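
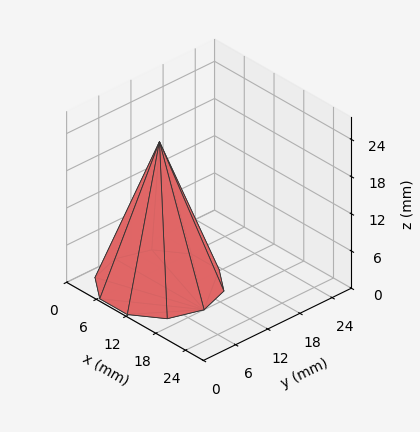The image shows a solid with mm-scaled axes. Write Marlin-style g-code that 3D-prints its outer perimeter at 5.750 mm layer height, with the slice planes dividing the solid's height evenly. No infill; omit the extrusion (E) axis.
Reading the render: the shape is a regular 10-sided pyramid, base circumscribed radius ≈ 9 mm, apex at z ≈ 23 mm (dimensions read to the nearest mm from the axis ticks). For the g-code, the solid's height is divided into equal slices at the stated Δz and each level perimeter traced with G1 moves after a G0 lift.

; perimeter-only toolpath
G21 ; units = mm
G90 ; absolute positioning
G28 ; home
; layer 1
G0 Z5.750
G0 X15.750 Y9.000
G1 X14.461 Y12.967
G1 X11.086 Y15.420
G1 X6.914 Y15.420
G1 X3.539 Y12.967
G1 X2.250 Y9.000
G1 X3.539 Y5.032
G1 X6.914 Y2.580
G1 X11.086 Y2.580
G1 X14.461 Y5.032
G1 X15.750 Y9.000
; layer 2
G0 Z11.500
G0 X13.500 Y9.000
G1 X12.640 Y11.645
G1 X10.390 Y13.280
G1 X7.610 Y13.280
G1 X5.359 Y11.645
G1 X4.500 Y9.000
G1 X5.359 Y6.355
G1 X7.610 Y4.720
G1 X10.390 Y4.720
G1 X12.640 Y6.355
G1 X13.500 Y9.000
; layer 3
G0 Z17.250
G0 X11.250 Y9.000
G1 X10.820 Y10.322
G1 X9.695 Y11.140
G1 X8.305 Y11.140
G1 X7.180 Y10.322
G1 X6.750 Y9.000
G1 X7.180 Y7.678
G1 X8.305 Y6.860
G1 X9.695 Y6.860
G1 X10.820 Y7.678
G1 X11.250 Y9.000
M2 ; end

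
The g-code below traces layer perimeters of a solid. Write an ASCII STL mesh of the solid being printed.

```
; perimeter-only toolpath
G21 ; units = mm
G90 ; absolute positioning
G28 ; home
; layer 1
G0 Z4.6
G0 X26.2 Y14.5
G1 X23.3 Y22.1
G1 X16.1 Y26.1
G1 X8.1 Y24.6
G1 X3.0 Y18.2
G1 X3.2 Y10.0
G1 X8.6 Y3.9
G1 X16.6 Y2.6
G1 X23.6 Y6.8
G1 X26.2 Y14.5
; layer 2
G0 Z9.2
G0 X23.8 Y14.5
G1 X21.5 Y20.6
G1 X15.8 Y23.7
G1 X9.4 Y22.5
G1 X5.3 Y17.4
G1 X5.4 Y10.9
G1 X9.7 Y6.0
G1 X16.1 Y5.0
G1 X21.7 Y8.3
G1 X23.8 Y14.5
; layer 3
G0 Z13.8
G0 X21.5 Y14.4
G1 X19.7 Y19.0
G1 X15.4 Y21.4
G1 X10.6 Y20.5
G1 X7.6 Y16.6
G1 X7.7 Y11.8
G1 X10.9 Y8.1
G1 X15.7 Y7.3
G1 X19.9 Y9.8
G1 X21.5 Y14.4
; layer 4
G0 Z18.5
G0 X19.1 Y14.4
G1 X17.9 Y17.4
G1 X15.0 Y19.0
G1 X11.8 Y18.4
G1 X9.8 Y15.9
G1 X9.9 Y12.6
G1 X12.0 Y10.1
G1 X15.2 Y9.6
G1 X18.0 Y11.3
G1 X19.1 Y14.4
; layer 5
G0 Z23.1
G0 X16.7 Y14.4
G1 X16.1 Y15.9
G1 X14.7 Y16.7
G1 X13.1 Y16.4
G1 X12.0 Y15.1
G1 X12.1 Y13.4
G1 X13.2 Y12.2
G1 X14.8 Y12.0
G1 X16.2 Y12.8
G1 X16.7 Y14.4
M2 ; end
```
solid part
  facet normal 0.0000 0.0000 -1.0000
    outer loop
      vertex 16.5 28.4 0.0
      vertex 25.1 23.7 0.0
      vertex 28.6 14.6 0.0
    endloop
  endfacet
  facet normal 0.0000 0.0000 -1.0000
    outer loop
      vertex 6.9 26.6 0.0
      vertex 16.5 28.4 0.0
      vertex 28.6 14.6 0.0
    endloop
  endfacet
  facet normal 0.0000 0.0000 -1.0000
    outer loop
      vertex 0.8 19.0 0.0
      vertex 6.9 26.6 0.0
      vertex 28.6 14.6 0.0
    endloop
  endfacet
  facet normal 0.0000 0.0000 -1.0000
    outer loop
      vertex 1.0 9.2 0.0
      vertex 0.8 19.0 0.0
      vertex 28.6 14.6 0.0
    endloop
  endfacet
  facet normal 0.0000 0.0000 -1.0000
    outer loop
      vertex 7.4 1.8 0.0
      vertex 1.0 9.2 0.0
      vertex 28.6 14.6 0.0
    endloop
  endfacet
  facet normal 0.0000 0.0000 -1.0000
    outer loop
      vertex 17.0 0.3 0.0
      vertex 7.4 1.8 0.0
      vertex 28.6 14.6 0.0
    endloop
  endfacet
  facet normal 0.0000 0.0000 -1.0000
    outer loop
      vertex 25.4 5.3 0.0
      vertex 17.0 0.3 0.0
      vertex 28.6 14.6 0.0
    endloop
  endfacet
  facet normal 0.8395 0.3229 0.4369
    outer loop
      vertex 28.6 14.6 0.0
      vertex 25.1 23.7 0.0
      vertex 14.3 14.3 27.7
    endloop
  endfacet
  facet normal 0.4315 0.7896 0.4362
    outer loop
      vertex 25.1 23.7 0.0
      vertex 16.5 28.4 0.0
      vertex 14.3 14.3 27.7
    endloop
  endfacet
  facet normal -0.1658 0.8841 0.4369
    outer loop
      vertex 16.5 28.4 0.0
      vertex 6.9 26.6 0.0
      vertex 14.3 14.3 27.7
    endloop
  endfacet
  facet normal -0.7013 0.5629 0.4373
    outer loop
      vertex 6.9 26.6 0.0
      vertex 0.8 19.0 0.0
      vertex 14.3 14.3 27.7
    endloop
  endfacet
  facet normal -0.9000 -0.0184 0.4355
    outer loop
      vertex 0.8 19.0 0.0
      vertex 1.0 9.2 0.0
      vertex 14.3 14.3 27.7
    endloop
  endfacet
  facet normal -0.6809 -0.5889 0.4354
    outer loop
      vertex 1.0 9.2 0.0
      vertex 7.4 1.8 0.0
      vertex 14.3 14.3 27.7
    endloop
  endfacet
  facet normal -0.1389 -0.8892 0.4359
    outer loop
      vertex 7.4 1.8 0.0
      vertex 17.0 0.3 0.0
      vertex 14.3 14.3 27.7
    endloop
  endfacet
  facet normal 0.4604 -0.7734 0.4358
    outer loop
      vertex 17.0 0.3 0.0
      vertex 25.4 5.3 0.0
      vertex 14.3 14.3 27.7
    endloop
  endfacet
  facet normal 0.8509 -0.2928 0.4361
    outer loop
      vertex 25.4 5.3 0.0
      vertex 28.6 14.6 0.0
      vertex 14.3 14.3 27.7
    endloop
  endfacet
endsolid part

The G0 Z moves step by Δz≈4.6 mm. The G1 loops shrink linearly with z, so the solid tapers from its base footprint up to z≈27.7. Closing with a flat bottom cap and the tapered top and triangulating gives 16 facets — a regular 9-sided pyramid, base circumscribed radius ≈ 14.3 mm, apex at z ≈ 27.7 mm.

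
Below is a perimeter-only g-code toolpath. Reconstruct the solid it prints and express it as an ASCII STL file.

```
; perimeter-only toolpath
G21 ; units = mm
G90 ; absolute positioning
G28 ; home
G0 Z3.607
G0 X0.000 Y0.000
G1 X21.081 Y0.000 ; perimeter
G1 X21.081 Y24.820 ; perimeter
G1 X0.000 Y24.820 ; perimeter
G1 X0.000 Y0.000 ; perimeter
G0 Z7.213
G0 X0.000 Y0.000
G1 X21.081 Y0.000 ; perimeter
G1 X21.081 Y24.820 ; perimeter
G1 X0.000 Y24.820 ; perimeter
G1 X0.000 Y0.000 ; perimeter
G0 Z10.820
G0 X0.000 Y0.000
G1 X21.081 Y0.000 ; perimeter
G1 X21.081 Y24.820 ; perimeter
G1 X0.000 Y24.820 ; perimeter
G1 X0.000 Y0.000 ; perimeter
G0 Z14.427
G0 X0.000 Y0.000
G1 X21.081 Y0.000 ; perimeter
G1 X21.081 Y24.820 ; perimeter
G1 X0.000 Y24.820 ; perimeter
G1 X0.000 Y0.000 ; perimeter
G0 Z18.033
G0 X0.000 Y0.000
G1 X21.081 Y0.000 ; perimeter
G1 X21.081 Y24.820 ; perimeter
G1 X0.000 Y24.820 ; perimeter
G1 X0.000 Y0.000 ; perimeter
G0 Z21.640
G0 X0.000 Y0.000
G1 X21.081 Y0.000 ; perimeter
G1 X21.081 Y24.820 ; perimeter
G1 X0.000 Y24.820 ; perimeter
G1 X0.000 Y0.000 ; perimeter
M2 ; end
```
solid part
  facet normal 0.0000 0.0000 -1.0000
    outer loop
      vertex 21.081 24.820 0.000
      vertex 21.081 0.000 0.000
      vertex 0.000 0.000 0.000
    endloop
  endfacet
  facet normal 0.0000 0.0000 -1.0000
    outer loop
      vertex 0.000 24.820 0.000
      vertex 21.081 24.820 0.000
      vertex 0.000 0.000 0.000
    endloop
  endfacet
  facet normal 0.0000 0.0000 1.0000
    outer loop
      vertex 0.000 0.000 21.640
      vertex 21.081 0.000 21.640
      vertex 21.081 24.820 21.640
    endloop
  endfacet
  facet normal 0.0000 0.0000 1.0000
    outer loop
      vertex 0.000 0.000 21.640
      vertex 21.081 24.820 21.640
      vertex 0.000 24.820 21.640
    endloop
  endfacet
  facet normal 0.0000 -1.0000 0.0000
    outer loop
      vertex 0.000 0.000 0.000
      vertex 21.081 0.000 0.000
      vertex 21.081 0.000 21.640
    endloop
  endfacet
  facet normal 0.0000 -1.0000 0.0000
    outer loop
      vertex 0.000 0.000 0.000
      vertex 21.081 0.000 21.640
      vertex 0.000 0.000 21.640
    endloop
  endfacet
  facet normal 0.0000 1.0000 0.0000
    outer loop
      vertex 21.081 24.820 21.640
      vertex 21.081 24.820 0.000
      vertex 0.000 24.820 0.000
    endloop
  endfacet
  facet normal 0.0000 1.0000 0.0000
    outer loop
      vertex 0.000 24.820 21.640
      vertex 21.081 24.820 21.640
      vertex 0.000 24.820 0.000
    endloop
  endfacet
  facet normal -1.0000 0.0000 0.0000
    outer loop
      vertex 0.000 24.820 21.640
      vertex 0.000 24.820 0.000
      vertex 0.000 0.000 0.000
    endloop
  endfacet
  facet normal -1.0000 0.0000 0.0000
    outer loop
      vertex 0.000 0.000 21.640
      vertex 0.000 24.820 21.640
      vertex 0.000 0.000 0.000
    endloop
  endfacet
  facet normal 1.0000 0.0000 0.0000
    outer loop
      vertex 21.081 0.000 0.000
      vertex 21.081 24.820 0.000
      vertex 21.081 24.820 21.640
    endloop
  endfacet
  facet normal 1.0000 0.0000 0.0000
    outer loop
      vertex 21.081 0.000 0.000
      vertex 21.081 24.820 21.640
      vertex 21.081 0.000 21.640
    endloop
  endfacet
endsolid part

The G0 Z moves step by Δz≈3.607 mm. Every layer's G1 loop is the same polygon, so the solid is a straight extrusion of it from z=0 to z≈21.6. Closing with flat bottom and top caps and triangulating gives 12 facets — a rectangular box, roughly 21.1 × 24.8 mm footprint and 21.6 mm tall.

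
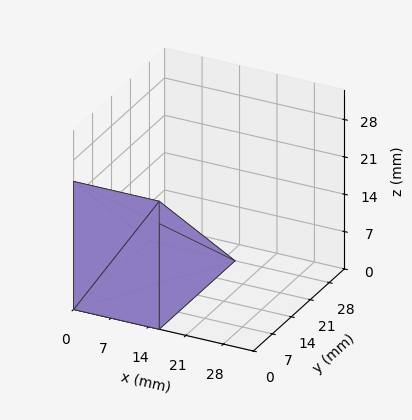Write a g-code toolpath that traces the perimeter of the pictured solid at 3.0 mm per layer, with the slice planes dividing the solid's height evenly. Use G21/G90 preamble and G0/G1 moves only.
Reading the render: the shape is a wedge (ramp): 16 × 28 mm base, rising to 24 mm along the y=0 edge and sloping linearly to z=0 at y=28 (dimensions read to the nearest mm from the axis ticks). For the g-code, the solid's height is divided into equal slices at the stated Δz and each level perimeter traced with G1 moves after a G0 lift.

; perimeter-only toolpath
G21 ; units = mm
G90 ; absolute positioning
G28 ; home
; layer 1
G0 Z3.0
G0 X0.0 Y0.0
G1 X16.0 Y0.0
G1 X16.0 Y24.5
G1 X0.0 Y24.5
G1 X0.0 Y0.0
; layer 2
G0 Z6.0
G0 X0.0 Y0.0
G1 X16.0 Y0.0
G1 X16.0 Y21.0
G1 X0.0 Y21.0
G1 X0.0 Y0.0
; layer 3
G0 Z9.0
G0 X0.0 Y0.0
G1 X16.0 Y0.0
G1 X16.0 Y17.5
G1 X0.0 Y17.5
G1 X0.0 Y0.0
; layer 4
G0 Z12.0
G0 X0.0 Y0.0
G1 X16.0 Y0.0
G1 X16.0 Y14.0
G1 X0.0 Y14.0
G1 X0.0 Y0.0
; layer 5
G0 Z15.0
G0 X0.0 Y0.0
G1 X16.0 Y0.0
G1 X16.0 Y10.5
G1 X0.0 Y10.5
G1 X0.0 Y0.0
; layer 6
G0 Z18.0
G0 X0.0 Y0.0
G1 X16.0 Y0.0
G1 X16.0 Y7.0
G1 X0.0 Y7.0
G1 X0.0 Y0.0
; layer 7
G0 Z21.0
G0 X0.0 Y0.0
G1 X16.0 Y0.0
G1 X16.0 Y3.5
G1 X0.0 Y3.5
G1 X0.0 Y0.0
M2 ; end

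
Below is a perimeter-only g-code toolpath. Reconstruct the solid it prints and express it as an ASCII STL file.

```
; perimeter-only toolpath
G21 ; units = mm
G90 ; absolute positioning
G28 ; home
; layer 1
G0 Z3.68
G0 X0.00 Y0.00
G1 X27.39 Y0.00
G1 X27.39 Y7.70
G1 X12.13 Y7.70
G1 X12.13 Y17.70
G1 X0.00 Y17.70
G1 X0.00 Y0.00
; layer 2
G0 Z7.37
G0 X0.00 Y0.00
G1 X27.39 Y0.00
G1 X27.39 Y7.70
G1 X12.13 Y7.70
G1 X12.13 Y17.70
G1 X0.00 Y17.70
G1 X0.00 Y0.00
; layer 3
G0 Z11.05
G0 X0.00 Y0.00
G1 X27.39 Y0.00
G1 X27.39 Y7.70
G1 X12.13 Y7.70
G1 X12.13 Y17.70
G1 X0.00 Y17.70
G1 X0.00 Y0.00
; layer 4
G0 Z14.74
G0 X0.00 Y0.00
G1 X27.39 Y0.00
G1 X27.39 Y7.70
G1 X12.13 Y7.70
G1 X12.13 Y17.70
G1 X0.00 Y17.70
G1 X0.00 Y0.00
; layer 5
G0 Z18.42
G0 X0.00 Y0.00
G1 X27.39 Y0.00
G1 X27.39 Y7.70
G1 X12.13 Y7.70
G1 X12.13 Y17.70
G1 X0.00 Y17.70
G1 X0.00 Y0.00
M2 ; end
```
solid part
  facet normal 0.0000 0.0000 -1.0000
    outer loop
      vertex 27.39 7.70 0.00
      vertex 27.39 0.00 0.00
      vertex 0.00 0.00 0.00
    endloop
  endfacet
  facet normal 0.0000 0.0000 -1.0000
    outer loop
      vertex 12.13 7.70 0.00
      vertex 27.39 7.70 0.00
      vertex 0.00 0.00 0.00
    endloop
  endfacet
  facet normal 0.0000 0.0000 -1.0000
    outer loop
      vertex 12.13 17.70 0.00
      vertex 12.13 7.70 0.00
      vertex 0.00 0.00 0.00
    endloop
  endfacet
  facet normal 0.0000 0.0000 -1.0000
    outer loop
      vertex 0.00 17.70 0.00
      vertex 12.13 17.70 0.00
      vertex 0.00 0.00 0.00
    endloop
  endfacet
  facet normal 0.0000 0.0000 1.0000
    outer loop
      vertex 0.00 0.00 18.42
      vertex 27.39 0.00 18.42
      vertex 27.39 7.70 18.42
    endloop
  endfacet
  facet normal 0.0000 0.0000 1.0000
    outer loop
      vertex 0.00 0.00 18.42
      vertex 27.39 7.70 18.42
      vertex 12.13 7.70 18.42
    endloop
  endfacet
  facet normal 0.0000 0.0000 1.0000
    outer loop
      vertex 0.00 0.00 18.42
      vertex 12.13 7.70 18.42
      vertex 12.13 17.70 18.42
    endloop
  endfacet
  facet normal 0.0000 0.0000 1.0000
    outer loop
      vertex 0.00 0.00 18.42
      vertex 12.13 17.70 18.42
      vertex 0.00 17.70 18.42
    endloop
  endfacet
  facet normal 0.0000 -1.0000 0.0000
    outer loop
      vertex 0.00 0.00 0.00
      vertex 27.39 0.00 0.00
      vertex 27.39 0.00 18.42
    endloop
  endfacet
  facet normal 0.0000 -1.0000 0.0000
    outer loop
      vertex 0.00 0.00 0.00
      vertex 27.39 0.00 18.42
      vertex 0.00 0.00 18.42
    endloop
  endfacet
  facet normal 1.0000 0.0000 0.0000
    outer loop
      vertex 27.39 0.00 0.00
      vertex 27.39 7.70 0.00
      vertex 27.39 7.70 18.42
    endloop
  endfacet
  facet normal 1.0000 0.0000 0.0000
    outer loop
      vertex 27.39 0.00 0.00
      vertex 27.39 7.70 18.42
      vertex 27.39 0.00 18.42
    endloop
  endfacet
  facet normal 0.0000 1.0000 0.0000
    outer loop
      vertex 27.39 7.70 0.00
      vertex 12.13 7.70 0.00
      vertex 12.13 7.70 18.42
    endloop
  endfacet
  facet normal 0.0000 1.0000 0.0000
    outer loop
      vertex 27.39 7.70 0.00
      vertex 12.13 7.70 18.42
      vertex 27.39 7.70 18.42
    endloop
  endfacet
  facet normal 1.0000 0.0000 0.0000
    outer loop
      vertex 12.13 7.70 0.00
      vertex 12.13 17.70 0.00
      vertex 12.13 17.70 18.42
    endloop
  endfacet
  facet normal 1.0000 0.0000 0.0000
    outer loop
      vertex 12.13 7.70 0.00
      vertex 12.13 17.70 18.42
      vertex 12.13 7.70 18.42
    endloop
  endfacet
  facet normal 0.0000 1.0000 0.0000
    outer loop
      vertex 12.13 17.70 0.00
      vertex 0.00 17.70 0.00
      vertex 0.00 17.70 18.42
    endloop
  endfacet
  facet normal 0.0000 1.0000 0.0000
    outer loop
      vertex 12.13 17.70 0.00
      vertex 0.00 17.70 18.42
      vertex 12.13 17.70 18.42
    endloop
  endfacet
  facet normal -1.0000 0.0000 0.0000
    outer loop
      vertex 0.00 17.70 0.00
      vertex 0.00 0.00 0.00
      vertex 0.00 0.00 18.42
    endloop
  endfacet
  facet normal -1.0000 0.0000 0.0000
    outer loop
      vertex 0.00 17.70 0.00
      vertex 0.00 0.00 18.42
      vertex 0.00 17.70 18.42
    endloop
  endfacet
endsolid part

The G0 Z moves step by Δz≈3.68 mm. Every layer's G1 loop is the same polygon, so the solid is a straight extrusion of it from z=0 to z≈18.4. Closing with flat bottom and top caps and triangulating gives 20 facets — an L-shaped prism: outer 27.4 × 17.7 mm, arm thicknesses ≈ 7.7 mm (horizontal) and 12.1 mm (vertical), extruded 18.4 mm in z.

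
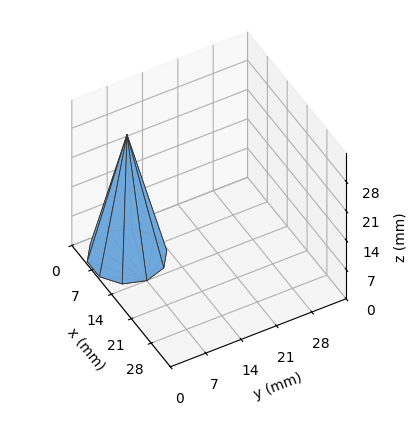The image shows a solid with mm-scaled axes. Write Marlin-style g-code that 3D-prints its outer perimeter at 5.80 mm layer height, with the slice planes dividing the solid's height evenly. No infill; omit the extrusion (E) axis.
Reading the render: the shape is a regular 10-sided pyramid, base circumscribed radius ≈ 7 mm, apex at z ≈ 29 mm (dimensions read to the nearest mm from the axis ticks). For the g-code, the solid's height is divided into equal slices at the stated Δz and each level perimeter traced with G1 moves after a G0 lift.

; perimeter-only toolpath
G21 ; units = mm
G90 ; absolute positioning
G28 ; home
; layer 1
G0 Z5.80
G0 X12.60 Y7.00
G1 X11.53 Y10.29
G1 X8.73 Y12.33
G1 X5.27 Y12.33
G1 X2.47 Y10.29
G1 X1.40 Y7.00
G1 X2.47 Y3.71
G1 X5.27 Y1.67
G1 X8.73 Y1.67
G1 X11.53 Y3.71
G1 X12.60 Y7.00
; layer 2
G0 Z11.60
G0 X11.20 Y7.00
G1 X10.40 Y9.47
G1 X8.30 Y11.00
G1 X5.70 Y11.00
G1 X3.60 Y9.47
G1 X2.80 Y7.00
G1 X3.60 Y4.53
G1 X5.70 Y3.00
G1 X8.30 Y3.00
G1 X10.40 Y4.53
G1 X11.20 Y7.00
; layer 3
G0 Z17.40
G0 X9.80 Y7.00
G1 X9.26 Y8.64
G1 X7.86 Y9.66
G1 X6.14 Y9.66
G1 X4.74 Y8.64
G1 X4.20 Y7.00
G1 X4.74 Y5.36
G1 X6.14 Y4.34
G1 X7.86 Y4.34
G1 X9.26 Y5.36
G1 X9.80 Y7.00
; layer 4
G0 Z23.20
G0 X8.40 Y7.00
G1 X8.13 Y7.82
G1 X7.43 Y8.33
G1 X6.57 Y8.33
G1 X5.87 Y7.82
G1 X5.60 Y7.00
G1 X5.87 Y6.18
G1 X6.57 Y5.67
G1 X7.43 Y5.67
G1 X8.13 Y6.18
G1 X8.40 Y7.00
M2 ; end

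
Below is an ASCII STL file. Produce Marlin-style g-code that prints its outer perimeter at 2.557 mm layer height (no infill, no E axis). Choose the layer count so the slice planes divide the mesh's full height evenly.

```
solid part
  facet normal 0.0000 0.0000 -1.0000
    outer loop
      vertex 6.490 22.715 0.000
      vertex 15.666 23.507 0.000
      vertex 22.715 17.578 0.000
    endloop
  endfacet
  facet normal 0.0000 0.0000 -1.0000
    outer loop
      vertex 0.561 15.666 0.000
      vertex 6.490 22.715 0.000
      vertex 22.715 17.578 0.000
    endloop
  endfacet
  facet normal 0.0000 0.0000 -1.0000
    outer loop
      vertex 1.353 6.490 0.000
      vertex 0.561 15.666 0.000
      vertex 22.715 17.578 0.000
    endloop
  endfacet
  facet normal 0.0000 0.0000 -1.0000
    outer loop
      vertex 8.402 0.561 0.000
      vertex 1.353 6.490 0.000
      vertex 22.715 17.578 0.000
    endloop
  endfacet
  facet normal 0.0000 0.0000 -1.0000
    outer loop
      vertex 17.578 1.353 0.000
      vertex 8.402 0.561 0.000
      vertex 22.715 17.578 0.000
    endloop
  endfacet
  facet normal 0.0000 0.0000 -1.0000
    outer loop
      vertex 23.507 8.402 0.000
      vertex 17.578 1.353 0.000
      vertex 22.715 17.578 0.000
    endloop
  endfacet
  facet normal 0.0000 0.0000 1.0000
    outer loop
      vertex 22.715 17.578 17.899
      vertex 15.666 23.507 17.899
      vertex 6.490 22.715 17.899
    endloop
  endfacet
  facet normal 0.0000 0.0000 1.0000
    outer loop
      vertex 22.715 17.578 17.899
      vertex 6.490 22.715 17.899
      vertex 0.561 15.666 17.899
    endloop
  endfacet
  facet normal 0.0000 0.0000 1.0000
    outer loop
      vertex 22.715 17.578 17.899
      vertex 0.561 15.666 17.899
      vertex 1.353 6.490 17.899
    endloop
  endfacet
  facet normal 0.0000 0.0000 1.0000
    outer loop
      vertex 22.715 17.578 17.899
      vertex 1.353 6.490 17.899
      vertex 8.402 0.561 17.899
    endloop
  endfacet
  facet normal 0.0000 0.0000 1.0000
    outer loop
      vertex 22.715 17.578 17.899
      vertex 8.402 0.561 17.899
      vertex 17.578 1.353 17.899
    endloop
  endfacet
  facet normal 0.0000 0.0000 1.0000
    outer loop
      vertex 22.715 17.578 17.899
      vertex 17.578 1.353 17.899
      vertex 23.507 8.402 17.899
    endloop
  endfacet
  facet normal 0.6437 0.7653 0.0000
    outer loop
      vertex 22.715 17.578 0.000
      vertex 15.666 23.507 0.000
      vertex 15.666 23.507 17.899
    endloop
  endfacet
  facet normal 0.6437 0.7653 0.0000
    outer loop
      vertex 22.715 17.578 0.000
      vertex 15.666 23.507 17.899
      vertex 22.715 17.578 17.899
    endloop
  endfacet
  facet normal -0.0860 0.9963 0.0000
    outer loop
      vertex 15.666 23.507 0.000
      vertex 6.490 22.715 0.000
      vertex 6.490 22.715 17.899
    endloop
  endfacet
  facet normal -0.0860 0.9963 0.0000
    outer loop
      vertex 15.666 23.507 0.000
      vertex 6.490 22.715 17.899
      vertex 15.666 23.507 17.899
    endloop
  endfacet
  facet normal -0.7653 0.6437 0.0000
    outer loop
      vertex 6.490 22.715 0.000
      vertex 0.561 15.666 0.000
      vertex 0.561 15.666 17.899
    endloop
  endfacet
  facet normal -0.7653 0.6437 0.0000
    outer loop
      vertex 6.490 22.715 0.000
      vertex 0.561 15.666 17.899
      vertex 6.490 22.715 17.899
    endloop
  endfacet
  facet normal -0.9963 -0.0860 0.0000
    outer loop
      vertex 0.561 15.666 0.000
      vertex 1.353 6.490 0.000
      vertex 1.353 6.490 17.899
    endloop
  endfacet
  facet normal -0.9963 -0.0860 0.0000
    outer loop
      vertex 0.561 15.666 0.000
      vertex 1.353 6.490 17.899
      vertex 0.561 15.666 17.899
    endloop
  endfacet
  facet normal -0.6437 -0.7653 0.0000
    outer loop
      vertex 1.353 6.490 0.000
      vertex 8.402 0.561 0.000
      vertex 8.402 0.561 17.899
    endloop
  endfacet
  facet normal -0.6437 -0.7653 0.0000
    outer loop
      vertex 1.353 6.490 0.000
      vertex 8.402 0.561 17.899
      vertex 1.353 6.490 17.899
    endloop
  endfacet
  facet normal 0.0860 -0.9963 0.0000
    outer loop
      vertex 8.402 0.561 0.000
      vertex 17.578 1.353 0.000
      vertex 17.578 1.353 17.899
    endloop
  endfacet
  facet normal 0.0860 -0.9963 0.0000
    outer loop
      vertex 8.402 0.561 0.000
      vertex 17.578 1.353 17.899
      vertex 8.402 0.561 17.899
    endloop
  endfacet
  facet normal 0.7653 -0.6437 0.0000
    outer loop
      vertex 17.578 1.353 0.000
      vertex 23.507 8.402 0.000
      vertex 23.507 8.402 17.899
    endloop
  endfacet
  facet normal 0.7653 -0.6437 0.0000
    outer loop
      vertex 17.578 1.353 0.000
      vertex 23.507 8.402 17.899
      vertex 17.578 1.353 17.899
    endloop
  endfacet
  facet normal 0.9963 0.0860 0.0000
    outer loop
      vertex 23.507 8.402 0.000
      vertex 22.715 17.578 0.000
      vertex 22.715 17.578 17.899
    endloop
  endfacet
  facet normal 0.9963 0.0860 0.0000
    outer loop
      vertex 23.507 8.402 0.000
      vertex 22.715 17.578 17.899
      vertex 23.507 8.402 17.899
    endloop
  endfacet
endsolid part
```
; perimeter-only toolpath
G21 ; units = mm
G90 ; absolute positioning
G28 ; home
; layer 1
G0 Z2.557
G0 X22.715 Y17.578
G1 X15.666 Y23.507
G1 X6.490 Y22.715
G1 X0.561 Y15.666
G1 X1.353 Y6.490
G1 X8.402 Y0.561
G1 X17.578 Y1.353
G1 X23.507 Y8.402
G1 X22.715 Y17.578
; layer 2
G0 Z5.114
G0 X22.715 Y17.578
G1 X15.666 Y23.507
G1 X6.490 Y22.715
G1 X0.561 Y15.666
G1 X1.353 Y6.490
G1 X8.402 Y0.561
G1 X17.578 Y1.353
G1 X23.507 Y8.402
G1 X22.715 Y17.578
; layer 3
G0 Z7.671
G0 X22.715 Y17.578
G1 X15.666 Y23.507
G1 X6.490 Y22.715
G1 X0.561 Y15.666
G1 X1.353 Y6.490
G1 X8.402 Y0.561
G1 X17.578 Y1.353
G1 X23.507 Y8.402
G1 X22.715 Y17.578
; layer 4
G0 Z10.228
G0 X22.715 Y17.578
G1 X15.666 Y23.507
G1 X6.490 Y22.715
G1 X0.561 Y15.666
G1 X1.353 Y6.490
G1 X8.402 Y0.561
G1 X17.578 Y1.353
G1 X23.507 Y8.402
G1 X22.715 Y17.578
; layer 5
G0 Z12.785
G0 X22.715 Y17.578
G1 X15.666 Y23.507
G1 X6.490 Y22.715
G1 X0.561 Y15.666
G1 X1.353 Y6.490
G1 X8.402 Y0.561
G1 X17.578 Y1.353
G1 X23.507 Y8.402
G1 X22.715 Y17.578
; layer 6
G0 Z15.342
G0 X22.715 Y17.578
G1 X15.666 Y23.507
G1 X6.490 Y22.715
G1 X0.561 Y15.666
G1 X1.353 Y6.490
G1 X8.402 Y0.561
G1 X17.578 Y1.353
G1 X23.507 Y8.402
G1 X22.715 Y17.578
; layer 7
G0 Z17.899
G0 X22.715 Y17.578
G1 X15.666 Y23.507
G1 X6.490 Y22.715
G1 X0.561 Y15.666
G1 X1.353 Y6.490
G1 X8.402 Y0.561
G1 X17.578 Y1.353
G1 X23.507 Y8.402
G1 X22.715 Y17.578
M2 ; end

The solid is a regular 8-sided prism (a cylinder approximated with 8 flat sides), circumscribed radius ≈ 12 mm, height ≈ 17.9 mm. Slicing at Δz = 2.557 mm — 7 equal slices spanning the solid's height, so layer i sits at z = i·h/7 — gives 7 non-empty perimeters. Each is a 8-segment closed polygon; G0 lifts to the layer z and rapids to the start vertex, then G1 traces the edges.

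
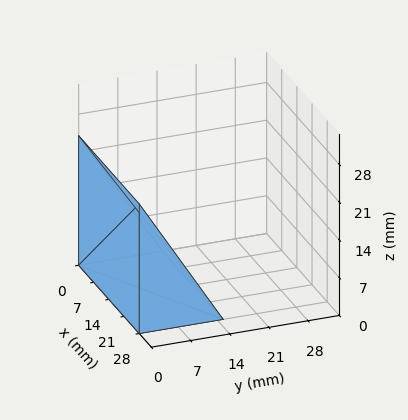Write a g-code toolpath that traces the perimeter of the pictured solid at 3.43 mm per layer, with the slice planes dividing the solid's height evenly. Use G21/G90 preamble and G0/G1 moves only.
Reading the render: the shape is a wedge (ramp): 28 × 15 mm base, rising to 24 mm along the y=0 edge and sloping linearly to z=0 at y=15 (dimensions read to the nearest mm from the axis ticks). For the g-code, the solid's height is divided into equal slices at the stated Δz and each level perimeter traced with G1 moves after a G0 lift.

; perimeter-only toolpath
G21 ; units = mm
G90 ; absolute positioning
G28 ; home
; layer 1
G0 Z3.43
G0 X0.00 Y0.00
G1 X28.00 Y0.00
G1 X28.00 Y12.86
G1 X0.00 Y12.86
G1 X0.00 Y0.00
; layer 2
G0 Z6.86
G0 X0.00 Y0.00
G1 X28.00 Y0.00
G1 X28.00 Y10.71
G1 X0.00 Y10.71
G1 X0.00 Y0.00
; layer 3
G0 Z10.29
G0 X0.00 Y0.00
G1 X28.00 Y0.00
G1 X28.00 Y8.57
G1 X0.00 Y8.57
G1 X0.00 Y0.00
; layer 4
G0 Z13.71
G0 X0.00 Y0.00
G1 X28.00 Y0.00
G1 X28.00 Y6.43
G1 X0.00 Y6.43
G1 X0.00 Y0.00
; layer 5
G0 Z17.14
G0 X0.00 Y0.00
G1 X28.00 Y0.00
G1 X28.00 Y4.29
G1 X0.00 Y4.29
G1 X0.00 Y0.00
; layer 6
G0 Z20.57
G0 X0.00 Y0.00
G1 X28.00 Y0.00
G1 X28.00 Y2.14
G1 X0.00 Y2.14
G1 X0.00 Y0.00
M2 ; end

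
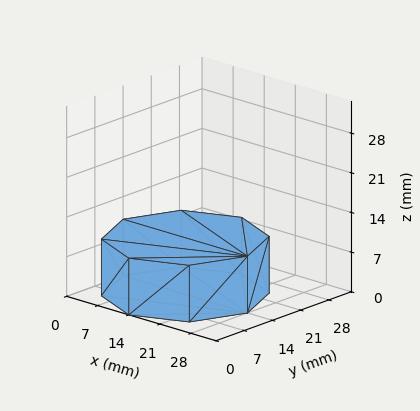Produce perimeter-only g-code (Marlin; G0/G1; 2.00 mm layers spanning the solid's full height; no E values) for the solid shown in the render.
Reading the render: the shape is a regular 8-sided prism (a cylinder approximated with 8 flat sides), circumscribed radius ≈ 14 mm, height ≈ 10 mm (dimensions read to the nearest mm from the axis ticks). For the g-code, the solid's height is divided into equal slices at the stated Δz and each level perimeter traced with G1 moves after a G0 lift.

; perimeter-only toolpath
G21 ; units = mm
G90 ; absolute positioning
G28 ; home
; layer 1
G0 Z2.00
G0 X28.00 Y14.00
G1 X23.90 Y23.90
G1 X14.00 Y28.00
G1 X4.10 Y23.90
G1 X0.00 Y14.00
G1 X4.10 Y4.10
G1 X14.00 Y0.00
G1 X23.90 Y4.10
G1 X28.00 Y14.00
; layer 2
G0 Z4.00
G0 X28.00 Y14.00
G1 X23.90 Y23.90
G1 X14.00 Y28.00
G1 X4.10 Y23.90
G1 X0.00 Y14.00
G1 X4.10 Y4.10
G1 X14.00 Y0.00
G1 X23.90 Y4.10
G1 X28.00 Y14.00
; layer 3
G0 Z6.00
G0 X28.00 Y14.00
G1 X23.90 Y23.90
G1 X14.00 Y28.00
G1 X4.10 Y23.90
G1 X0.00 Y14.00
G1 X4.10 Y4.10
G1 X14.00 Y0.00
G1 X23.90 Y4.10
G1 X28.00 Y14.00
; layer 4
G0 Z8.00
G0 X28.00 Y14.00
G1 X23.90 Y23.90
G1 X14.00 Y28.00
G1 X4.10 Y23.90
G1 X0.00 Y14.00
G1 X4.10 Y4.10
G1 X14.00 Y0.00
G1 X23.90 Y4.10
G1 X28.00 Y14.00
; layer 5
G0 Z10.00
G0 X28.00 Y14.00
G1 X23.90 Y23.90
G1 X14.00 Y28.00
G1 X4.10 Y23.90
G1 X0.00 Y14.00
G1 X4.10 Y4.10
G1 X14.00 Y0.00
G1 X23.90 Y4.10
G1 X28.00 Y14.00
M2 ; end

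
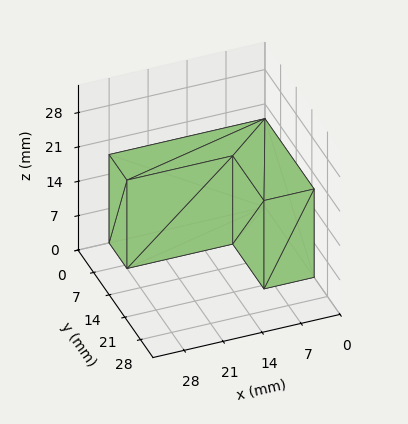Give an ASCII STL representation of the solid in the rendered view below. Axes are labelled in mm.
Reading the render: the shape is an L-shaped prism: outer 28 × 22 mm, arm thicknesses ≈ 8 mm (horizontal) and 9 mm (vertical), extruded 18 mm in z (dimensions read to the nearest mm from the axis ticks). For the STL, each face is triangulated and given an outward normal.

solid part
  facet normal 0.0000 0.0000 -1.0000
    outer loop
      vertex 28.0 8.0 0.0
      vertex 28.0 0.0 0.0
      vertex 0.0 0.0 0.0
    endloop
  endfacet
  facet normal 0.0000 0.0000 -1.0000
    outer loop
      vertex 9.0 8.0 0.0
      vertex 28.0 8.0 0.0
      vertex 0.0 0.0 0.0
    endloop
  endfacet
  facet normal 0.0000 0.0000 -1.0000
    outer loop
      vertex 9.0 22.0 0.0
      vertex 9.0 8.0 0.0
      vertex 0.0 0.0 0.0
    endloop
  endfacet
  facet normal 0.0000 0.0000 -1.0000
    outer loop
      vertex 0.0 22.0 0.0
      vertex 9.0 22.0 0.0
      vertex 0.0 0.0 0.0
    endloop
  endfacet
  facet normal 0.0000 0.0000 1.0000
    outer loop
      vertex 0.0 0.0 18.0
      vertex 28.0 0.0 18.0
      vertex 28.0 8.0 18.0
    endloop
  endfacet
  facet normal 0.0000 0.0000 1.0000
    outer loop
      vertex 0.0 0.0 18.0
      vertex 28.0 8.0 18.0
      vertex 9.0 8.0 18.0
    endloop
  endfacet
  facet normal 0.0000 0.0000 1.0000
    outer loop
      vertex 0.0 0.0 18.0
      vertex 9.0 8.0 18.0
      vertex 9.0 22.0 18.0
    endloop
  endfacet
  facet normal 0.0000 0.0000 1.0000
    outer loop
      vertex 0.0 0.0 18.0
      vertex 9.0 22.0 18.0
      vertex 0.0 22.0 18.0
    endloop
  endfacet
  facet normal 0.0000 -1.0000 0.0000
    outer loop
      vertex 0.0 0.0 0.0
      vertex 28.0 0.0 0.0
      vertex 28.0 0.0 18.0
    endloop
  endfacet
  facet normal 0.0000 -1.0000 0.0000
    outer loop
      vertex 0.0 0.0 0.0
      vertex 28.0 0.0 18.0
      vertex 0.0 0.0 18.0
    endloop
  endfacet
  facet normal 1.0000 0.0000 0.0000
    outer loop
      vertex 28.0 0.0 0.0
      vertex 28.0 8.0 0.0
      vertex 28.0 8.0 18.0
    endloop
  endfacet
  facet normal 1.0000 0.0000 0.0000
    outer loop
      vertex 28.0 0.0 0.0
      vertex 28.0 8.0 18.0
      vertex 28.0 0.0 18.0
    endloop
  endfacet
  facet normal 0.0000 1.0000 0.0000
    outer loop
      vertex 28.0 8.0 0.0
      vertex 9.0 8.0 0.0
      vertex 9.0 8.0 18.0
    endloop
  endfacet
  facet normal 0.0000 1.0000 0.0000
    outer loop
      vertex 28.0 8.0 0.0
      vertex 9.0 8.0 18.0
      vertex 28.0 8.0 18.0
    endloop
  endfacet
  facet normal 1.0000 0.0000 0.0000
    outer loop
      vertex 9.0 8.0 0.0
      vertex 9.0 22.0 0.0
      vertex 9.0 22.0 18.0
    endloop
  endfacet
  facet normal 1.0000 0.0000 0.0000
    outer loop
      vertex 9.0 8.0 0.0
      vertex 9.0 22.0 18.0
      vertex 9.0 8.0 18.0
    endloop
  endfacet
  facet normal 0.0000 1.0000 0.0000
    outer loop
      vertex 9.0 22.0 0.0
      vertex 0.0 22.0 0.0
      vertex 0.0 22.0 18.0
    endloop
  endfacet
  facet normal 0.0000 1.0000 0.0000
    outer loop
      vertex 9.0 22.0 0.0
      vertex 0.0 22.0 18.0
      vertex 9.0 22.0 18.0
    endloop
  endfacet
  facet normal -1.0000 0.0000 0.0000
    outer loop
      vertex 0.0 22.0 0.0
      vertex 0.0 0.0 0.0
      vertex 0.0 0.0 18.0
    endloop
  endfacet
  facet normal -1.0000 0.0000 0.0000
    outer loop
      vertex 0.0 22.0 0.0
      vertex 0.0 0.0 18.0
      vertex 0.0 22.0 18.0
    endloop
  endfacet
endsolid part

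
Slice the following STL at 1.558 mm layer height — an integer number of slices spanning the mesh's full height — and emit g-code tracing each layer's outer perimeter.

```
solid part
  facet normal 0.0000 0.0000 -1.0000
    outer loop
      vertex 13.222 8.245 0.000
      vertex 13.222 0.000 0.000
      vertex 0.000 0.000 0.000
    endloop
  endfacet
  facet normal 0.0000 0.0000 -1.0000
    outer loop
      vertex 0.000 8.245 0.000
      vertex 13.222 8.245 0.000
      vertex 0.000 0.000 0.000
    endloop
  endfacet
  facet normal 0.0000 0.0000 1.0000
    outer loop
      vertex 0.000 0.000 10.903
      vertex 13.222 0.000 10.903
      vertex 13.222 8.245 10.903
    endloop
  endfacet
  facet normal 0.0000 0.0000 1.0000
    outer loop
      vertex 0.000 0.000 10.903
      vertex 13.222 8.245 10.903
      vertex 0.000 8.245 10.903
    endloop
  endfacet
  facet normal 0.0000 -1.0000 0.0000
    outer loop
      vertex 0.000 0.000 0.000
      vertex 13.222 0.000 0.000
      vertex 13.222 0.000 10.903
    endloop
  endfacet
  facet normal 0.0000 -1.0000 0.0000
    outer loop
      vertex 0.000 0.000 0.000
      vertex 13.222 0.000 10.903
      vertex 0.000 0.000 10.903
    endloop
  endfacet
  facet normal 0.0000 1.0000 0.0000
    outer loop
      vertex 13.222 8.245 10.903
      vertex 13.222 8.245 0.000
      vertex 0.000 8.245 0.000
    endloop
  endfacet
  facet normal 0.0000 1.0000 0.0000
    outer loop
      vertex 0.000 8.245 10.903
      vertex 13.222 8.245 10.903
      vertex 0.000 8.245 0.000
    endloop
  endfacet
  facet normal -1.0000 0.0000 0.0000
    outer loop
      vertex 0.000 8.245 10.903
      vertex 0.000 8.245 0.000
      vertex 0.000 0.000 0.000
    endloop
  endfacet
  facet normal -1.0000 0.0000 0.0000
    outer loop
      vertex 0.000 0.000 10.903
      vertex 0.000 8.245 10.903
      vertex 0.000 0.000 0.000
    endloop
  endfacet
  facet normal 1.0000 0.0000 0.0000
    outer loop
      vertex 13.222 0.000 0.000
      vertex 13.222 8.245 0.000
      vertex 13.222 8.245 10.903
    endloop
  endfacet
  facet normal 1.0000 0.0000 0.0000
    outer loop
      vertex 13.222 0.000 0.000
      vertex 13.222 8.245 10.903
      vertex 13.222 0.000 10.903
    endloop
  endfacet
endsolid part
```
; perimeter-only toolpath
G21 ; units = mm
G90 ; absolute positioning
G28 ; home
; layer 1
G0 Z1.558
G0 X0.000 Y0.000
G1 X13.222 Y0.000
G1 X13.222 Y8.245
G1 X0.000 Y8.245
G1 X0.000 Y0.000
; layer 2
G0 Z3.115
G0 X0.000 Y0.000
G1 X13.222 Y0.000
G1 X13.222 Y8.245
G1 X0.000 Y8.245
G1 X0.000 Y0.000
; layer 3
G0 Z4.673
G0 X0.000 Y0.000
G1 X13.222 Y0.000
G1 X13.222 Y8.245
G1 X0.000 Y8.245
G1 X0.000 Y0.000
; layer 4
G0 Z6.230
G0 X0.000 Y0.000
G1 X13.222 Y0.000
G1 X13.222 Y8.245
G1 X0.000 Y8.245
G1 X0.000 Y0.000
; layer 5
G0 Z7.788
G0 X0.000 Y0.000
G1 X13.222 Y0.000
G1 X13.222 Y8.245
G1 X0.000 Y8.245
G1 X0.000 Y0.000
; layer 6
G0 Z9.345
G0 X0.000 Y0.000
G1 X13.222 Y0.000
G1 X13.222 Y8.245
G1 X0.000 Y8.245
G1 X0.000 Y0.000
; layer 7
G0 Z10.903
G0 X0.000 Y0.000
G1 X13.222 Y0.000
G1 X13.222 Y8.245
G1 X0.000 Y8.245
G1 X0.000 Y0.000
M2 ; end

The solid is a rectangular box, roughly 13.2 × 8.24 mm footprint and 10.9 mm tall. Slicing at Δz = 1.558 mm — 7 equal slices spanning the solid's height, so layer i sits at z = i·h/7 — gives 7 non-empty perimeters. Each is a 4-segment closed polygon; G0 lifts to the layer z and rapids to the start vertex, then G1 traces the edges.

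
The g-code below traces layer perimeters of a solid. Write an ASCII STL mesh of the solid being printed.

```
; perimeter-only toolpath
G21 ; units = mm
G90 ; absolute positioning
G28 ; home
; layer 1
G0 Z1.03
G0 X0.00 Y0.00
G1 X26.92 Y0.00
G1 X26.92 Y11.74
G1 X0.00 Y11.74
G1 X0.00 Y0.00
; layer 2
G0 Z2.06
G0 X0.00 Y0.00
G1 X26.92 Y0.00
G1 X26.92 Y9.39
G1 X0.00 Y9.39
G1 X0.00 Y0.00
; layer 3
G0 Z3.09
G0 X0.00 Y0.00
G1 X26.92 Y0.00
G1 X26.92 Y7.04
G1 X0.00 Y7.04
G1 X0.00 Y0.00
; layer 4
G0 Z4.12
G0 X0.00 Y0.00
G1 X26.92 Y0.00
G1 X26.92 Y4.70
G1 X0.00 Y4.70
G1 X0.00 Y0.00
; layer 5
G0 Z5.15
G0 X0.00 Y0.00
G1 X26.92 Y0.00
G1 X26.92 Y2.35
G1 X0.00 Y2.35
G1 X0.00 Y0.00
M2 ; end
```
solid part
  facet normal 0.0000 0.0000 -1.0000
    outer loop
      vertex 26.92 14.09 0.00
      vertex 26.92 0.00 0.00
      vertex 0.00 0.00 0.00
    endloop
  endfacet
  facet normal 0.0000 0.0000 -1.0000
    outer loop
      vertex 0.00 14.09 0.00
      vertex 26.92 14.09 0.00
      vertex 0.00 0.00 0.00
    endloop
  endfacet
  facet normal 0.0000 -1.0000 0.0000
    outer loop
      vertex 0.00 0.00 0.00
      vertex 26.92 0.00 0.00
      vertex 26.92 0.00 6.18
    endloop
  endfacet
  facet normal 0.0000 -1.0000 0.0000
    outer loop
      vertex 0.00 0.00 0.00
      vertex 26.92 0.00 6.18
      vertex 0.00 0.00 6.18
    endloop
  endfacet
  facet normal 0.0000 0.4017 0.9158
    outer loop
      vertex 0.00 0.00 6.18
      vertex 26.92 0.00 6.18
      vertex 26.92 14.09 0.00
    endloop
  endfacet
  facet normal 0.0000 0.4017 0.9158
    outer loop
      vertex 0.00 0.00 6.18
      vertex 26.92 14.09 0.00
      vertex 0.00 14.09 0.00
    endloop
  endfacet
  facet normal -1.0000 0.0000 0.0000
    outer loop
      vertex 0.00 0.00 6.18
      vertex 0.00 14.09 0.00
      vertex 0.00 0.00 0.00
    endloop
  endfacet
  facet normal 1.0000 0.0000 0.0000
    outer loop
      vertex 26.92 0.00 0.00
      vertex 26.92 14.09 0.00
      vertex 26.92 0.00 6.18
    endloop
  endfacet
endsolid part

The G0 Z moves step by Δz≈1.03 mm. The G1 loops shrink linearly with z, so the solid tapers from its base footprint up to z≈6.18. Closing with a flat bottom cap and the tapered top and triangulating gives 8 facets — a wedge (ramp): 26.9 × 14.1 mm base, rising to 6.18 mm along the y=0 edge and sloping linearly to z=0 at y=14.1.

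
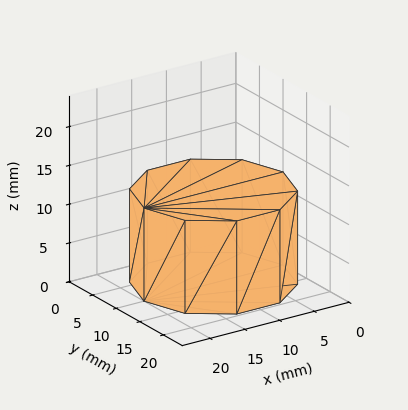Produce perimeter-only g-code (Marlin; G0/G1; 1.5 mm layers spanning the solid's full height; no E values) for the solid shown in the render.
Reading the render: the shape is a regular 10-sided prism (a cylinder approximated with 10 flat sides), circumscribed radius ≈ 10 mm, height ≈ 12 mm (dimensions read to the nearest mm from the axis ticks). For the g-code, the solid's height is divided into equal slices at the stated Δz and each level perimeter traced with G1 moves after a G0 lift.

; perimeter-only toolpath
G21 ; units = mm
G90 ; absolute positioning
G28 ; home
; layer 1
G0 Z1.5
G0 X20.0 Y10.0
G1 X18.1 Y15.9
G1 X13.1 Y19.5
G1 X6.9 Y19.5
G1 X1.9 Y15.9
G1 X0.0 Y10.0
G1 X1.9 Y4.1
G1 X6.9 Y0.5
G1 X13.1 Y0.5
G1 X18.1 Y4.1
G1 X20.0 Y10.0
; layer 2
G0 Z3.0
G0 X20.0 Y10.0
G1 X18.1 Y15.9
G1 X13.1 Y19.5
G1 X6.9 Y19.5
G1 X1.9 Y15.9
G1 X0.0 Y10.0
G1 X1.9 Y4.1
G1 X6.9 Y0.5
G1 X13.1 Y0.5
G1 X18.1 Y4.1
G1 X20.0 Y10.0
; layer 3
G0 Z4.5
G0 X20.0 Y10.0
G1 X18.1 Y15.9
G1 X13.1 Y19.5
G1 X6.9 Y19.5
G1 X1.9 Y15.9
G1 X0.0 Y10.0
G1 X1.9 Y4.1
G1 X6.9 Y0.5
G1 X13.1 Y0.5
G1 X18.1 Y4.1
G1 X20.0 Y10.0
; layer 4
G0 Z6.0
G0 X20.0 Y10.0
G1 X18.1 Y15.9
G1 X13.1 Y19.5
G1 X6.9 Y19.5
G1 X1.9 Y15.9
G1 X0.0 Y10.0
G1 X1.9 Y4.1
G1 X6.9 Y0.5
G1 X13.1 Y0.5
G1 X18.1 Y4.1
G1 X20.0 Y10.0
; layer 5
G0 Z7.5
G0 X20.0 Y10.0
G1 X18.1 Y15.9
G1 X13.1 Y19.5
G1 X6.9 Y19.5
G1 X1.9 Y15.9
G1 X0.0 Y10.0
G1 X1.9 Y4.1
G1 X6.9 Y0.5
G1 X13.1 Y0.5
G1 X18.1 Y4.1
G1 X20.0 Y10.0
; layer 6
G0 Z9.0
G0 X20.0 Y10.0
G1 X18.1 Y15.9
G1 X13.1 Y19.5
G1 X6.9 Y19.5
G1 X1.9 Y15.9
G1 X0.0 Y10.0
G1 X1.9 Y4.1
G1 X6.9 Y0.5
G1 X13.1 Y0.5
G1 X18.1 Y4.1
G1 X20.0 Y10.0
; layer 7
G0 Z10.5
G0 X20.0 Y10.0
G1 X18.1 Y15.9
G1 X13.1 Y19.5
G1 X6.9 Y19.5
G1 X1.9 Y15.9
G1 X0.0 Y10.0
G1 X1.9 Y4.1
G1 X6.9 Y0.5
G1 X13.1 Y0.5
G1 X18.1 Y4.1
G1 X20.0 Y10.0
; layer 8
G0 Z12.0
G0 X20.0 Y10.0
G1 X18.1 Y15.9
G1 X13.1 Y19.5
G1 X6.9 Y19.5
G1 X1.9 Y15.9
G1 X0.0 Y10.0
G1 X1.9 Y4.1
G1 X6.9 Y0.5
G1 X13.1 Y0.5
G1 X18.1 Y4.1
G1 X20.0 Y10.0
M2 ; end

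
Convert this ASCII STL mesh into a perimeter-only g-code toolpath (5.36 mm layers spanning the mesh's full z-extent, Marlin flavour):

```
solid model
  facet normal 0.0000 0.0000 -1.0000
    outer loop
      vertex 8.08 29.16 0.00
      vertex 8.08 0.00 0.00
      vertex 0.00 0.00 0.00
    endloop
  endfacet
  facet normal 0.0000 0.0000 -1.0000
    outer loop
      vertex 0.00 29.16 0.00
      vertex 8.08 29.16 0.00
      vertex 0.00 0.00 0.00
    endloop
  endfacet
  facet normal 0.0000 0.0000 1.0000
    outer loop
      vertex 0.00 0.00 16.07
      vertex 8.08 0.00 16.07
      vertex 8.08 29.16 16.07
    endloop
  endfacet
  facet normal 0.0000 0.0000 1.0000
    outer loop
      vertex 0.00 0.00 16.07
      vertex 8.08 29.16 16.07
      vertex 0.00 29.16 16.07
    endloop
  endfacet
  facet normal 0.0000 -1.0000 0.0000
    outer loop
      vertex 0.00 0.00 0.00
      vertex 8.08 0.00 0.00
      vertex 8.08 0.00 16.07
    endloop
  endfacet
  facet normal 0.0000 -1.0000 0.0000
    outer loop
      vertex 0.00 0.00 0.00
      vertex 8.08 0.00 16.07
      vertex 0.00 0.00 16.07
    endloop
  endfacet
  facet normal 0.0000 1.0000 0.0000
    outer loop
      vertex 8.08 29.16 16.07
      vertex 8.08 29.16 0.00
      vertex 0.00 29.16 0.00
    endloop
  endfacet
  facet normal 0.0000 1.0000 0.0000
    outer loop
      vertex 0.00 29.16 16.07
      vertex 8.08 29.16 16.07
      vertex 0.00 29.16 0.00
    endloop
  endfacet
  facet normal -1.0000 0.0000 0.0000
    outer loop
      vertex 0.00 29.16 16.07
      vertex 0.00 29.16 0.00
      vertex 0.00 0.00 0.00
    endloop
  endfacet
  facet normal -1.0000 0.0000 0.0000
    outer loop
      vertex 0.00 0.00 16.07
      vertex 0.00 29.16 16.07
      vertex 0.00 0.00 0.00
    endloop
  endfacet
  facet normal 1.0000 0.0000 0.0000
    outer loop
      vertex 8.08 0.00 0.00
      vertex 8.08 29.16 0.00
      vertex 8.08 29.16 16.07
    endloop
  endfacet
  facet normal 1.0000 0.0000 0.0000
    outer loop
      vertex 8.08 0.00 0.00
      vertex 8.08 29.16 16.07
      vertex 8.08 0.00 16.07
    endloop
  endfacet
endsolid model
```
; perimeter-only toolpath
G21 ; units = mm
G90 ; absolute positioning
G28 ; home
; layer 1
G0 Z5.36
G0 X0.00 Y0.00
G1 X8.08 Y0.00
G1 X8.08 Y29.16
G1 X0.00 Y29.16
G1 X0.00 Y0.00
; layer 2
G0 Z10.71
G0 X0.00 Y0.00
G1 X8.08 Y0.00
G1 X8.08 Y29.16
G1 X0.00 Y29.16
G1 X0.00 Y0.00
; layer 3
G0 Z16.07
G0 X0.00 Y0.00
G1 X8.08 Y0.00
G1 X8.08 Y29.16
G1 X0.00 Y29.16
G1 X0.00 Y0.00
M2 ; end

The solid is a rectangular box, roughly 8.08 × 29.2 mm footprint and 16.1 mm tall. Slicing at Δz = 5.36 mm — 3 equal slices spanning the solid's height, so layer i sits at z = i·h/3 — gives 3 non-empty perimeters. Each is a 4-segment closed polygon; G0 lifts to the layer z and rapids to the start vertex, then G1 traces the edges.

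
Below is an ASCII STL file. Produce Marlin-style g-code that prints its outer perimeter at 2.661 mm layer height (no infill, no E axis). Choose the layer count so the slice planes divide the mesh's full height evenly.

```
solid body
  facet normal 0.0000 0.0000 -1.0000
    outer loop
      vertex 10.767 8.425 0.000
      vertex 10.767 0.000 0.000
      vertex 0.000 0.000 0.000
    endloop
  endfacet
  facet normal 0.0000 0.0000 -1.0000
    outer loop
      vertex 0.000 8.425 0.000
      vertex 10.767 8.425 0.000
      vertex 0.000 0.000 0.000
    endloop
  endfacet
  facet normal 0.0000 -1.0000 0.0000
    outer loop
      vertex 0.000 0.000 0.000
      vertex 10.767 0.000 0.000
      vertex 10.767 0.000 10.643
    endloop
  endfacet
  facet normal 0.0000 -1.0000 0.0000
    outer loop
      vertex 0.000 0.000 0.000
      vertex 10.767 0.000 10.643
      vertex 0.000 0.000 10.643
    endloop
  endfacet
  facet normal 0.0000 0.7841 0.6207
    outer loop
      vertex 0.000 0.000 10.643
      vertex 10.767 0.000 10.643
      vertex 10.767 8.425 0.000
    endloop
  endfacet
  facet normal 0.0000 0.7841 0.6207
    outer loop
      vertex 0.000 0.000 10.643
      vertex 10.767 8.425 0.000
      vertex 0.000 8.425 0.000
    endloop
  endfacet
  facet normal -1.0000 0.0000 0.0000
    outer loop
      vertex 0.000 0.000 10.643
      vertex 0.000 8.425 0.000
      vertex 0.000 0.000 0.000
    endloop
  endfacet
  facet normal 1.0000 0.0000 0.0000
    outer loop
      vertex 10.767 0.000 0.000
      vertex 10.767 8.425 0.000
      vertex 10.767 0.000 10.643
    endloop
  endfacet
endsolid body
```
; perimeter-only toolpath
G21 ; units = mm
G90 ; absolute positioning
G28 ; home
; layer 1
G0 Z2.661
G0 X0.000 Y0.000
G1 X10.767 Y0.000
G1 X10.767 Y6.319
G1 X0.000 Y6.319
G1 X0.000 Y0.000
; layer 2
G0 Z5.322
G0 X0.000 Y0.000
G1 X10.767 Y0.000
G1 X10.767 Y4.213
G1 X0.000 Y4.213
G1 X0.000 Y0.000
; layer 3
G0 Z7.982
G0 X0.000 Y0.000
G1 X10.767 Y0.000
G1 X10.767 Y2.106
G1 X0.000 Y2.106
G1 X0.000 Y0.000
M2 ; end

The solid is a wedge (ramp): 10.8 × 8.43 mm base, rising to 10.6 mm along the y=0 edge and sloping linearly to z=0 at y=8.43. Slicing at Δz = 2.661 mm — 4 equal slices spanning the solid's height, so layer i sits at z = i·h/4 — gives 3 non-empty perimeters. Each is a 4-segment closed polygon; G0 lifts to the layer z and rapids to the start vertex, then G1 traces the edges. The cross-section shrinks linearly with z (the slice at the apex is degenerate and omitted).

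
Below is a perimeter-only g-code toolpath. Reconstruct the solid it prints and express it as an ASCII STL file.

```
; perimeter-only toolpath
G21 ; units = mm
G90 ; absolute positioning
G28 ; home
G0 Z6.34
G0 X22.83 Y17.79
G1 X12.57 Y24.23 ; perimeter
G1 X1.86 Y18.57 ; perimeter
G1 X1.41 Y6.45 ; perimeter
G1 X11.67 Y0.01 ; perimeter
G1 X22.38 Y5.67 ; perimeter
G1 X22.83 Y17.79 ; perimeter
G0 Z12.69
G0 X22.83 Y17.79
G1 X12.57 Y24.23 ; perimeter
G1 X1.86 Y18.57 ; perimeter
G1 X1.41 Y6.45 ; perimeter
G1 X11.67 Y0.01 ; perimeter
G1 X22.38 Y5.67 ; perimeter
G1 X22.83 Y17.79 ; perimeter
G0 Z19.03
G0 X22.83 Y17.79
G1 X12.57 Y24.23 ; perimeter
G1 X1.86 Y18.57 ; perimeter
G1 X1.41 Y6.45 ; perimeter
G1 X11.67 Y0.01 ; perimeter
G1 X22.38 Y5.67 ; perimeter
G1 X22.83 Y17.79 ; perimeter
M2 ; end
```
solid part
  facet normal 0.0000 0.0000 -1.0000
    outer loop
      vertex 1.86 18.57 0.00
      vertex 12.57 24.23 0.00
      vertex 22.83 17.79 0.00
    endloop
  endfacet
  facet normal 0.0000 0.0000 -1.0000
    outer loop
      vertex 1.41 6.45 0.00
      vertex 1.86 18.57 0.00
      vertex 22.83 17.79 0.00
    endloop
  endfacet
  facet normal 0.0000 0.0000 -1.0000
    outer loop
      vertex 11.67 0.01 0.00
      vertex 1.41 6.45 0.00
      vertex 22.83 17.79 0.00
    endloop
  endfacet
  facet normal 0.0000 0.0000 -1.0000
    outer loop
      vertex 22.38 5.67 0.00
      vertex 11.67 0.01 0.00
      vertex 22.83 17.79 0.00
    endloop
  endfacet
  facet normal 0.0000 0.0000 1.0000
    outer loop
      vertex 22.83 17.79 19.03
      vertex 12.57 24.23 19.03
      vertex 1.86 18.57 19.03
    endloop
  endfacet
  facet normal 0.0000 0.0000 1.0000
    outer loop
      vertex 22.83 17.79 19.03
      vertex 1.86 18.57 19.03
      vertex 1.41 6.45 19.03
    endloop
  endfacet
  facet normal 0.0000 0.0000 1.0000
    outer loop
      vertex 22.83 17.79 19.03
      vertex 1.41 6.45 19.03
      vertex 11.67 0.01 19.03
    endloop
  endfacet
  facet normal 0.0000 0.0000 1.0000
    outer loop
      vertex 22.83 17.79 19.03
      vertex 11.67 0.01 19.03
      vertex 22.38 5.67 19.03
    endloop
  endfacet
  facet normal 0.5316 0.8470 0.0000
    outer loop
      vertex 22.83 17.79 0.00
      vertex 12.57 24.23 0.00
      vertex 12.57 24.23 19.03
    endloop
  endfacet
  facet normal 0.5316 0.8470 0.0000
    outer loop
      vertex 22.83 17.79 0.00
      vertex 12.57 24.23 19.03
      vertex 22.83 17.79 19.03
    endloop
  endfacet
  facet normal -0.4672 0.8841 0.0000
    outer loop
      vertex 12.57 24.23 0.00
      vertex 1.86 18.57 0.00
      vertex 1.86 18.57 19.03
    endloop
  endfacet
  facet normal -0.4672 0.8841 0.0000
    outer loop
      vertex 12.57 24.23 0.00
      vertex 1.86 18.57 19.03
      vertex 12.57 24.23 19.03
    endloop
  endfacet
  facet normal -0.9993 0.0371 0.0000
    outer loop
      vertex 1.86 18.57 0.00
      vertex 1.41 6.45 0.00
      vertex 1.41 6.45 19.03
    endloop
  endfacet
  facet normal -0.9993 0.0371 0.0000
    outer loop
      vertex 1.86 18.57 0.00
      vertex 1.41 6.45 19.03
      vertex 1.86 18.57 19.03
    endloop
  endfacet
  facet normal -0.5316 -0.8470 0.0000
    outer loop
      vertex 1.41 6.45 0.00
      vertex 11.67 0.01 0.00
      vertex 11.67 0.01 19.03
    endloop
  endfacet
  facet normal -0.5316 -0.8470 0.0000
    outer loop
      vertex 1.41 6.45 0.00
      vertex 11.67 0.01 19.03
      vertex 1.41 6.45 19.03
    endloop
  endfacet
  facet normal 0.4672 -0.8841 0.0000
    outer loop
      vertex 11.67 0.01 0.00
      vertex 22.38 5.67 0.00
      vertex 22.38 5.67 19.03
    endloop
  endfacet
  facet normal 0.4672 -0.8841 0.0000
    outer loop
      vertex 11.67 0.01 0.00
      vertex 22.38 5.67 19.03
      vertex 11.67 0.01 19.03
    endloop
  endfacet
  facet normal 0.9993 -0.0371 0.0000
    outer loop
      vertex 22.38 5.67 0.00
      vertex 22.83 17.79 0.00
      vertex 22.83 17.79 19.03
    endloop
  endfacet
  facet normal 0.9993 -0.0371 0.0000
    outer loop
      vertex 22.38 5.67 0.00
      vertex 22.83 17.79 19.03
      vertex 22.38 5.67 19.03
    endloop
  endfacet
endsolid part

The G0 Z moves step by Δz≈6.34 mm. Every layer's G1 loop is the same polygon, so the solid is a straight extrusion of it from z=0 to z≈19. Closing with flat bottom and top caps and triangulating gives 20 facets — a regular 6-sided prism (a cylinder approximated with 6 flat sides), circumscribed radius ≈ 12.1 mm, height ≈ 19 mm.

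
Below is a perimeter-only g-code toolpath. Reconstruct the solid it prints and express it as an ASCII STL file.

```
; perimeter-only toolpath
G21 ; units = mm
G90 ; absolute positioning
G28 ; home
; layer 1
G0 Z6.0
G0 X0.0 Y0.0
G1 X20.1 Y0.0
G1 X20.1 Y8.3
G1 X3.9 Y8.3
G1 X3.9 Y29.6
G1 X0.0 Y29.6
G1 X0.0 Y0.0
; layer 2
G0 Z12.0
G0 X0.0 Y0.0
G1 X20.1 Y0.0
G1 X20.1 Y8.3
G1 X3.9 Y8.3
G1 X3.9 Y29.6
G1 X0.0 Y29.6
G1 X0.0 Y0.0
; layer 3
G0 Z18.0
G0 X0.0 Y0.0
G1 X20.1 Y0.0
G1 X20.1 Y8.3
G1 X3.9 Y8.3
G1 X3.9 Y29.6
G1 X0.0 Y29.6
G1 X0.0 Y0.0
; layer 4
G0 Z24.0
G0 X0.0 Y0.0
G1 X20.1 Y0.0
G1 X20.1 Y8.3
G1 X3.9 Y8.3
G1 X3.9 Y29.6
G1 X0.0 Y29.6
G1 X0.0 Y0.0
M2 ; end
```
solid part
  facet normal 0.0000 0.0000 -1.0000
    outer loop
      vertex 20.1 8.3 0.0
      vertex 20.1 0.0 0.0
      vertex 0.0 0.0 0.0
    endloop
  endfacet
  facet normal 0.0000 0.0000 -1.0000
    outer loop
      vertex 3.9 8.3 0.0
      vertex 20.1 8.3 0.0
      vertex 0.0 0.0 0.0
    endloop
  endfacet
  facet normal 0.0000 0.0000 -1.0000
    outer loop
      vertex 3.9 29.6 0.0
      vertex 3.9 8.3 0.0
      vertex 0.0 0.0 0.0
    endloop
  endfacet
  facet normal 0.0000 0.0000 -1.0000
    outer loop
      vertex 0.0 29.6 0.0
      vertex 3.9 29.6 0.0
      vertex 0.0 0.0 0.0
    endloop
  endfacet
  facet normal 0.0000 0.0000 1.0000
    outer loop
      vertex 0.0 0.0 24.0
      vertex 20.1 0.0 24.0
      vertex 20.1 8.3 24.0
    endloop
  endfacet
  facet normal 0.0000 0.0000 1.0000
    outer loop
      vertex 0.0 0.0 24.0
      vertex 20.1 8.3 24.0
      vertex 3.9 8.3 24.0
    endloop
  endfacet
  facet normal 0.0000 0.0000 1.0000
    outer loop
      vertex 0.0 0.0 24.0
      vertex 3.9 8.3 24.0
      vertex 3.9 29.6 24.0
    endloop
  endfacet
  facet normal 0.0000 0.0000 1.0000
    outer loop
      vertex 0.0 0.0 24.0
      vertex 3.9 29.6 24.0
      vertex 0.0 29.6 24.0
    endloop
  endfacet
  facet normal 0.0000 -1.0000 0.0000
    outer loop
      vertex 0.0 0.0 0.0
      vertex 20.1 0.0 0.0
      vertex 20.1 0.0 24.0
    endloop
  endfacet
  facet normal 0.0000 -1.0000 0.0000
    outer loop
      vertex 0.0 0.0 0.0
      vertex 20.1 0.0 24.0
      vertex 0.0 0.0 24.0
    endloop
  endfacet
  facet normal 1.0000 0.0000 0.0000
    outer loop
      vertex 20.1 0.0 0.0
      vertex 20.1 8.3 0.0
      vertex 20.1 8.3 24.0
    endloop
  endfacet
  facet normal 1.0000 0.0000 0.0000
    outer loop
      vertex 20.1 0.0 0.0
      vertex 20.1 8.3 24.0
      vertex 20.1 0.0 24.0
    endloop
  endfacet
  facet normal 0.0000 1.0000 0.0000
    outer loop
      vertex 20.1 8.3 0.0
      vertex 3.9 8.3 0.0
      vertex 3.9 8.3 24.0
    endloop
  endfacet
  facet normal 0.0000 1.0000 0.0000
    outer loop
      vertex 20.1 8.3 0.0
      vertex 3.9 8.3 24.0
      vertex 20.1 8.3 24.0
    endloop
  endfacet
  facet normal 1.0000 0.0000 0.0000
    outer loop
      vertex 3.9 8.3 0.0
      vertex 3.9 29.6 0.0
      vertex 3.9 29.6 24.0
    endloop
  endfacet
  facet normal 1.0000 0.0000 0.0000
    outer loop
      vertex 3.9 8.3 0.0
      vertex 3.9 29.6 24.0
      vertex 3.9 8.3 24.0
    endloop
  endfacet
  facet normal 0.0000 1.0000 0.0000
    outer loop
      vertex 3.9 29.6 0.0
      vertex 0.0 29.6 0.0
      vertex 0.0 29.6 24.0
    endloop
  endfacet
  facet normal 0.0000 1.0000 0.0000
    outer loop
      vertex 3.9 29.6 0.0
      vertex 0.0 29.6 24.0
      vertex 3.9 29.6 24.0
    endloop
  endfacet
  facet normal -1.0000 0.0000 0.0000
    outer loop
      vertex 0.0 29.6 0.0
      vertex 0.0 0.0 0.0
      vertex 0.0 0.0 24.0
    endloop
  endfacet
  facet normal -1.0000 0.0000 0.0000
    outer loop
      vertex 0.0 29.6 0.0
      vertex 0.0 0.0 24.0
      vertex 0.0 29.6 24.0
    endloop
  endfacet
endsolid part

The G0 Z moves step by Δz≈6.0 mm. Every layer's G1 loop is the same polygon, so the solid is a straight extrusion of it from z=0 to z≈24. Closing with flat bottom and top caps and triangulating gives 20 facets — an L-shaped prism: outer 20.1 × 29.6 mm, arm thicknesses ≈ 8.3 mm (horizontal) and 3.9 mm (vertical), extruded 24 mm in z.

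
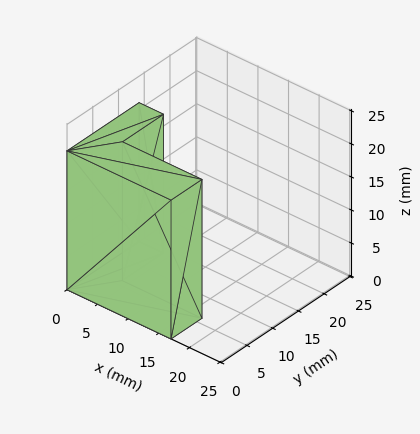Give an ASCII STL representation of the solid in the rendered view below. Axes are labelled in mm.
Reading the render: the shape is an L-shaped prism: outer 17 × 14 mm, arm thicknesses ≈ 6 mm (horizontal) and 4 mm (vertical), extruded 21 mm in z (dimensions read to the nearest mm from the axis ticks). For the STL, each face is triangulated and given an outward normal.

solid part
  facet normal 0.0000 0.0000 -1.0000
    outer loop
      vertex 17.00 6.00 0.00
      vertex 17.00 0.00 0.00
      vertex 0.00 0.00 0.00
    endloop
  endfacet
  facet normal 0.0000 0.0000 -1.0000
    outer loop
      vertex 4.00 6.00 0.00
      vertex 17.00 6.00 0.00
      vertex 0.00 0.00 0.00
    endloop
  endfacet
  facet normal 0.0000 0.0000 -1.0000
    outer loop
      vertex 4.00 14.00 0.00
      vertex 4.00 6.00 0.00
      vertex 0.00 0.00 0.00
    endloop
  endfacet
  facet normal 0.0000 0.0000 -1.0000
    outer loop
      vertex 0.00 14.00 0.00
      vertex 4.00 14.00 0.00
      vertex 0.00 0.00 0.00
    endloop
  endfacet
  facet normal 0.0000 0.0000 1.0000
    outer loop
      vertex 0.00 0.00 21.00
      vertex 17.00 0.00 21.00
      vertex 17.00 6.00 21.00
    endloop
  endfacet
  facet normal 0.0000 0.0000 1.0000
    outer loop
      vertex 0.00 0.00 21.00
      vertex 17.00 6.00 21.00
      vertex 4.00 6.00 21.00
    endloop
  endfacet
  facet normal 0.0000 0.0000 1.0000
    outer loop
      vertex 0.00 0.00 21.00
      vertex 4.00 6.00 21.00
      vertex 4.00 14.00 21.00
    endloop
  endfacet
  facet normal 0.0000 0.0000 1.0000
    outer loop
      vertex 0.00 0.00 21.00
      vertex 4.00 14.00 21.00
      vertex 0.00 14.00 21.00
    endloop
  endfacet
  facet normal 0.0000 -1.0000 0.0000
    outer loop
      vertex 0.00 0.00 0.00
      vertex 17.00 0.00 0.00
      vertex 17.00 0.00 21.00
    endloop
  endfacet
  facet normal 0.0000 -1.0000 0.0000
    outer loop
      vertex 0.00 0.00 0.00
      vertex 17.00 0.00 21.00
      vertex 0.00 0.00 21.00
    endloop
  endfacet
  facet normal 1.0000 0.0000 0.0000
    outer loop
      vertex 17.00 0.00 0.00
      vertex 17.00 6.00 0.00
      vertex 17.00 6.00 21.00
    endloop
  endfacet
  facet normal 1.0000 0.0000 0.0000
    outer loop
      vertex 17.00 0.00 0.00
      vertex 17.00 6.00 21.00
      vertex 17.00 0.00 21.00
    endloop
  endfacet
  facet normal 0.0000 1.0000 0.0000
    outer loop
      vertex 17.00 6.00 0.00
      vertex 4.00 6.00 0.00
      vertex 4.00 6.00 21.00
    endloop
  endfacet
  facet normal 0.0000 1.0000 0.0000
    outer loop
      vertex 17.00 6.00 0.00
      vertex 4.00 6.00 21.00
      vertex 17.00 6.00 21.00
    endloop
  endfacet
  facet normal 1.0000 0.0000 0.0000
    outer loop
      vertex 4.00 6.00 0.00
      vertex 4.00 14.00 0.00
      vertex 4.00 14.00 21.00
    endloop
  endfacet
  facet normal 1.0000 0.0000 0.0000
    outer loop
      vertex 4.00 6.00 0.00
      vertex 4.00 14.00 21.00
      vertex 4.00 6.00 21.00
    endloop
  endfacet
  facet normal 0.0000 1.0000 0.0000
    outer loop
      vertex 4.00 14.00 0.00
      vertex 0.00 14.00 0.00
      vertex 0.00 14.00 21.00
    endloop
  endfacet
  facet normal 0.0000 1.0000 0.0000
    outer loop
      vertex 4.00 14.00 0.00
      vertex 0.00 14.00 21.00
      vertex 4.00 14.00 21.00
    endloop
  endfacet
  facet normal -1.0000 0.0000 0.0000
    outer loop
      vertex 0.00 14.00 0.00
      vertex 0.00 0.00 0.00
      vertex 0.00 0.00 21.00
    endloop
  endfacet
  facet normal -1.0000 0.0000 0.0000
    outer loop
      vertex 0.00 14.00 0.00
      vertex 0.00 0.00 21.00
      vertex 0.00 14.00 21.00
    endloop
  endfacet
endsolid part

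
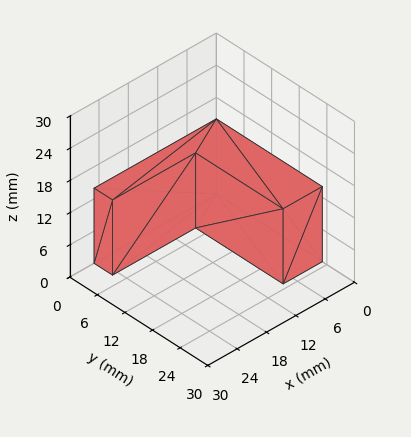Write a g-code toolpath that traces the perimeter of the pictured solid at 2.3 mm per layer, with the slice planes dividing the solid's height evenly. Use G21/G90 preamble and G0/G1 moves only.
Reading the render: the shape is an L-shaped prism: outer 25 × 23 mm, arm thicknesses ≈ 4 mm (horizontal) and 8 mm (vertical), extruded 14 mm in z (dimensions read to the nearest mm from the axis ticks). For the g-code, the solid's height is divided into equal slices at the stated Δz and each level perimeter traced with G1 moves after a G0 lift.

; perimeter-only toolpath
G21 ; units = mm
G90 ; absolute positioning
G28 ; home
; layer 1
G0 Z2.3
G0 X0.0 Y0.0
G1 X25.0 Y0.0
G1 X25.0 Y4.0
G1 X8.0 Y4.0
G1 X8.0 Y23.0
G1 X0.0 Y23.0
G1 X0.0 Y0.0
; layer 2
G0 Z4.7
G0 X0.0 Y0.0
G1 X25.0 Y0.0
G1 X25.0 Y4.0
G1 X8.0 Y4.0
G1 X8.0 Y23.0
G1 X0.0 Y23.0
G1 X0.0 Y0.0
; layer 3
G0 Z7.0
G0 X0.0 Y0.0
G1 X25.0 Y0.0
G1 X25.0 Y4.0
G1 X8.0 Y4.0
G1 X8.0 Y23.0
G1 X0.0 Y23.0
G1 X0.0 Y0.0
; layer 4
G0 Z9.3
G0 X0.0 Y0.0
G1 X25.0 Y0.0
G1 X25.0 Y4.0
G1 X8.0 Y4.0
G1 X8.0 Y23.0
G1 X0.0 Y23.0
G1 X0.0 Y0.0
; layer 5
G0 Z11.7
G0 X0.0 Y0.0
G1 X25.0 Y0.0
G1 X25.0 Y4.0
G1 X8.0 Y4.0
G1 X8.0 Y23.0
G1 X0.0 Y23.0
G1 X0.0 Y0.0
; layer 6
G0 Z14.0
G0 X0.0 Y0.0
G1 X25.0 Y0.0
G1 X25.0 Y4.0
G1 X8.0 Y4.0
G1 X8.0 Y23.0
G1 X0.0 Y23.0
G1 X0.0 Y0.0
M2 ; end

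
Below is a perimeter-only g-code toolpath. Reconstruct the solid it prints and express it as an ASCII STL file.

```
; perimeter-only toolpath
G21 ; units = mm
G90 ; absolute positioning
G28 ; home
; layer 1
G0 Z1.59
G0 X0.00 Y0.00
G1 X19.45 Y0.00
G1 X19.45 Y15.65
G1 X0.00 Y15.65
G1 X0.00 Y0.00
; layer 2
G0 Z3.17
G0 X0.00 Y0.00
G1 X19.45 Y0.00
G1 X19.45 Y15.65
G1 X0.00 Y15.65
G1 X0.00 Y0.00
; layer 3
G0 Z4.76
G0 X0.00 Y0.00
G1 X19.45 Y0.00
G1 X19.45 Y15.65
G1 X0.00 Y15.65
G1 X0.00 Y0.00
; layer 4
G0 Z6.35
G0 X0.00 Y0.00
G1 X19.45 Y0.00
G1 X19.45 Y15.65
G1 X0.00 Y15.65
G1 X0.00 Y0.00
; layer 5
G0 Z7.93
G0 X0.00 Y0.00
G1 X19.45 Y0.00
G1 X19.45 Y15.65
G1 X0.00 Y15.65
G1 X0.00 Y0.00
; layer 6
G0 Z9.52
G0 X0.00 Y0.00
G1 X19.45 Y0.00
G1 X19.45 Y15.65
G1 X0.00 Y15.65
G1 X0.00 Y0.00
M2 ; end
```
solid part
  facet normal 0.0000 0.0000 -1.0000
    outer loop
      vertex 19.45 15.65 0.00
      vertex 19.45 0.00 0.00
      vertex 0.00 0.00 0.00
    endloop
  endfacet
  facet normal 0.0000 0.0000 -1.0000
    outer loop
      vertex 0.00 15.65 0.00
      vertex 19.45 15.65 0.00
      vertex 0.00 0.00 0.00
    endloop
  endfacet
  facet normal 0.0000 0.0000 1.0000
    outer loop
      vertex 0.00 0.00 9.52
      vertex 19.45 0.00 9.52
      vertex 19.45 15.65 9.52
    endloop
  endfacet
  facet normal 0.0000 0.0000 1.0000
    outer loop
      vertex 0.00 0.00 9.52
      vertex 19.45 15.65 9.52
      vertex 0.00 15.65 9.52
    endloop
  endfacet
  facet normal 0.0000 -1.0000 0.0000
    outer loop
      vertex 0.00 0.00 0.00
      vertex 19.45 0.00 0.00
      vertex 19.45 0.00 9.52
    endloop
  endfacet
  facet normal 0.0000 -1.0000 0.0000
    outer loop
      vertex 0.00 0.00 0.00
      vertex 19.45 0.00 9.52
      vertex 0.00 0.00 9.52
    endloop
  endfacet
  facet normal 0.0000 1.0000 0.0000
    outer loop
      vertex 19.45 15.65 9.52
      vertex 19.45 15.65 0.00
      vertex 0.00 15.65 0.00
    endloop
  endfacet
  facet normal 0.0000 1.0000 0.0000
    outer loop
      vertex 0.00 15.65 9.52
      vertex 19.45 15.65 9.52
      vertex 0.00 15.65 0.00
    endloop
  endfacet
  facet normal -1.0000 0.0000 0.0000
    outer loop
      vertex 0.00 15.65 9.52
      vertex 0.00 15.65 0.00
      vertex 0.00 0.00 0.00
    endloop
  endfacet
  facet normal -1.0000 0.0000 0.0000
    outer loop
      vertex 0.00 0.00 9.52
      vertex 0.00 15.65 9.52
      vertex 0.00 0.00 0.00
    endloop
  endfacet
  facet normal 1.0000 0.0000 0.0000
    outer loop
      vertex 19.45 0.00 0.00
      vertex 19.45 15.65 0.00
      vertex 19.45 15.65 9.52
    endloop
  endfacet
  facet normal 1.0000 0.0000 0.0000
    outer loop
      vertex 19.45 0.00 0.00
      vertex 19.45 15.65 9.52
      vertex 19.45 0.00 9.52
    endloop
  endfacet
endsolid part

The G0 Z moves step by Δz≈1.59 mm. Every layer's G1 loop is the same polygon, so the solid is a straight extrusion of it from z=0 to z≈9.52. Closing with flat bottom and top caps and triangulating gives 12 facets — a rectangular box, roughly 19.4 × 15.7 mm footprint and 9.52 mm tall.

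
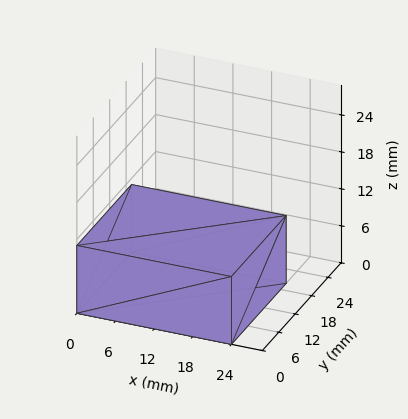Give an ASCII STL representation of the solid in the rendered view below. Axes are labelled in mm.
Reading the render: the shape is a rectangular box, roughly 24 × 20 mm footprint and 11 mm tall (dimensions read to the nearest mm from the axis ticks). For the STL, each face is triangulated and given an outward normal.

solid part
  facet normal 0.0000 0.0000 -1.0000
    outer loop
      vertex 24.0 20.0 0.0
      vertex 24.0 0.0 0.0
      vertex 0.0 0.0 0.0
    endloop
  endfacet
  facet normal 0.0000 0.0000 -1.0000
    outer loop
      vertex 0.0 20.0 0.0
      vertex 24.0 20.0 0.0
      vertex 0.0 0.0 0.0
    endloop
  endfacet
  facet normal 0.0000 0.0000 1.0000
    outer loop
      vertex 0.0 0.0 11.0
      vertex 24.0 0.0 11.0
      vertex 24.0 20.0 11.0
    endloop
  endfacet
  facet normal 0.0000 0.0000 1.0000
    outer loop
      vertex 0.0 0.0 11.0
      vertex 24.0 20.0 11.0
      vertex 0.0 20.0 11.0
    endloop
  endfacet
  facet normal 0.0000 -1.0000 0.0000
    outer loop
      vertex 0.0 0.0 0.0
      vertex 24.0 0.0 0.0
      vertex 24.0 0.0 11.0
    endloop
  endfacet
  facet normal 0.0000 -1.0000 0.0000
    outer loop
      vertex 0.0 0.0 0.0
      vertex 24.0 0.0 11.0
      vertex 0.0 0.0 11.0
    endloop
  endfacet
  facet normal 0.0000 1.0000 0.0000
    outer loop
      vertex 24.0 20.0 11.0
      vertex 24.0 20.0 0.0
      vertex 0.0 20.0 0.0
    endloop
  endfacet
  facet normal 0.0000 1.0000 0.0000
    outer loop
      vertex 0.0 20.0 11.0
      vertex 24.0 20.0 11.0
      vertex 0.0 20.0 0.0
    endloop
  endfacet
  facet normal -1.0000 0.0000 0.0000
    outer loop
      vertex 0.0 20.0 11.0
      vertex 0.0 20.0 0.0
      vertex 0.0 0.0 0.0
    endloop
  endfacet
  facet normal -1.0000 0.0000 0.0000
    outer loop
      vertex 0.0 0.0 11.0
      vertex 0.0 20.0 11.0
      vertex 0.0 0.0 0.0
    endloop
  endfacet
  facet normal 1.0000 0.0000 0.0000
    outer loop
      vertex 24.0 0.0 0.0
      vertex 24.0 20.0 0.0
      vertex 24.0 20.0 11.0
    endloop
  endfacet
  facet normal 1.0000 0.0000 0.0000
    outer loop
      vertex 24.0 0.0 0.0
      vertex 24.0 20.0 11.0
      vertex 24.0 0.0 11.0
    endloop
  endfacet
endsolid part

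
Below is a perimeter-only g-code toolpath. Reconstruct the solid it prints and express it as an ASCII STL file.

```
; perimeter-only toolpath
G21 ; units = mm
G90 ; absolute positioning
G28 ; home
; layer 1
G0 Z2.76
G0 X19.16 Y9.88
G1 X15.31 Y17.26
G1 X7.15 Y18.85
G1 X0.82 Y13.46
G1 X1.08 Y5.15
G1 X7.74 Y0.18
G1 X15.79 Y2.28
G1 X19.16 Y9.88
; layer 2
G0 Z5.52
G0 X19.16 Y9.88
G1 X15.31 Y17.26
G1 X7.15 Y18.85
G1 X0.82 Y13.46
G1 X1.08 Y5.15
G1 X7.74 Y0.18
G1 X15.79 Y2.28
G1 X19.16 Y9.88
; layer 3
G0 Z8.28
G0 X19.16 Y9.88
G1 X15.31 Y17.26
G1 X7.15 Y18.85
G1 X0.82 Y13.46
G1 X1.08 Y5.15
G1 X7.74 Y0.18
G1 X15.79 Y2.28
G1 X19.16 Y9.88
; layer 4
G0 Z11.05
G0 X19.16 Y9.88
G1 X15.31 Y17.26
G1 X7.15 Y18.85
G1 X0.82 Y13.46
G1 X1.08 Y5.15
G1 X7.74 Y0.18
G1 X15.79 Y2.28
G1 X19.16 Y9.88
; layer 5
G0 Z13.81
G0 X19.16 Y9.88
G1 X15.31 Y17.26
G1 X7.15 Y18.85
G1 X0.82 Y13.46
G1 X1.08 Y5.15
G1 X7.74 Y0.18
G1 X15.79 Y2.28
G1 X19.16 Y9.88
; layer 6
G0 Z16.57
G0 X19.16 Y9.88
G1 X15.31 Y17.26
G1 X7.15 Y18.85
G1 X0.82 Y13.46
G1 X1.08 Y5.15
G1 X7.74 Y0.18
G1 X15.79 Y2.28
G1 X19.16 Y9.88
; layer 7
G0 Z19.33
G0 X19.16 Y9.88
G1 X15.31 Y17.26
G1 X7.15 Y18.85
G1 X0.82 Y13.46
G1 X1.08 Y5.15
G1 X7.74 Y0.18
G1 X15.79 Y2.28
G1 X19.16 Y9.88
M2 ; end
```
solid part
  facet normal 0.0000 0.0000 -1.0000
    outer loop
      vertex 7.15 18.85 0.00
      vertex 15.31 17.26 0.00
      vertex 19.16 9.88 0.00
    endloop
  endfacet
  facet normal 0.0000 0.0000 -1.0000
    outer loop
      vertex 0.82 13.46 0.00
      vertex 7.15 18.85 0.00
      vertex 19.16 9.88 0.00
    endloop
  endfacet
  facet normal 0.0000 0.0000 -1.0000
    outer loop
      vertex 1.08 5.15 0.00
      vertex 0.82 13.46 0.00
      vertex 19.16 9.88 0.00
    endloop
  endfacet
  facet normal 0.0000 0.0000 -1.0000
    outer loop
      vertex 7.74 0.18 0.00
      vertex 1.08 5.15 0.00
      vertex 19.16 9.88 0.00
    endloop
  endfacet
  facet normal 0.0000 0.0000 -1.0000
    outer loop
      vertex 15.79 2.28 0.00
      vertex 7.74 0.18 0.00
      vertex 19.16 9.88 0.00
    endloop
  endfacet
  facet normal 0.0000 0.0000 1.0000
    outer loop
      vertex 19.16 9.88 19.33
      vertex 15.31 17.26 19.33
      vertex 7.15 18.85 19.33
    endloop
  endfacet
  facet normal 0.0000 0.0000 1.0000
    outer loop
      vertex 19.16 9.88 19.33
      vertex 7.15 18.85 19.33
      vertex 0.82 13.46 19.33
    endloop
  endfacet
  facet normal 0.0000 0.0000 1.0000
    outer loop
      vertex 19.16 9.88 19.33
      vertex 0.82 13.46 19.33
      vertex 1.08 5.15 19.33
    endloop
  endfacet
  facet normal 0.0000 0.0000 1.0000
    outer loop
      vertex 19.16 9.88 19.33
      vertex 1.08 5.15 19.33
      vertex 7.74 0.18 19.33
    endloop
  endfacet
  facet normal 0.0000 0.0000 1.0000
    outer loop
      vertex 19.16 9.88 19.33
      vertex 7.74 0.18 19.33
      vertex 15.79 2.28 19.33
    endloop
  endfacet
  facet normal 0.8866 0.4625 0.0000
    outer loop
      vertex 19.16 9.88 0.00
      vertex 15.31 17.26 0.00
      vertex 15.31 17.26 19.33
    endloop
  endfacet
  facet normal 0.8866 0.4625 0.0000
    outer loop
      vertex 19.16 9.88 0.00
      vertex 15.31 17.26 19.33
      vertex 19.16 9.88 19.33
    endloop
  endfacet
  facet normal 0.1913 0.9815 0.0000
    outer loop
      vertex 15.31 17.26 0.00
      vertex 7.15 18.85 0.00
      vertex 7.15 18.85 19.33
    endloop
  endfacet
  facet normal 0.1913 0.9815 0.0000
    outer loop
      vertex 15.31 17.26 0.00
      vertex 7.15 18.85 19.33
      vertex 15.31 17.26 19.33
    endloop
  endfacet
  facet normal -0.6483 0.7614 0.0000
    outer loop
      vertex 7.15 18.85 0.00
      vertex 0.82 13.46 0.00
      vertex 0.82 13.46 19.33
    endloop
  endfacet
  facet normal -0.6483 0.7614 0.0000
    outer loop
      vertex 7.15 18.85 0.00
      vertex 0.82 13.46 19.33
      vertex 7.15 18.85 19.33
    endloop
  endfacet
  facet normal -0.9995 -0.0313 0.0000
    outer loop
      vertex 0.82 13.46 0.00
      vertex 1.08 5.15 0.00
      vertex 1.08 5.15 19.33
    endloop
  endfacet
  facet normal -0.9995 -0.0313 0.0000
    outer loop
      vertex 0.82 13.46 0.00
      vertex 1.08 5.15 19.33
      vertex 0.82 13.46 19.33
    endloop
  endfacet
  facet normal -0.5981 -0.8014 0.0000
    outer loop
      vertex 1.08 5.15 0.00
      vertex 7.74 0.18 0.00
      vertex 7.74 0.18 19.33
    endloop
  endfacet
  facet normal -0.5981 -0.8014 0.0000
    outer loop
      vertex 1.08 5.15 0.00
      vertex 7.74 0.18 19.33
      vertex 1.08 5.15 19.33
    endloop
  endfacet
  facet normal 0.2524 -0.9676 0.0000
    outer loop
      vertex 7.74 0.18 0.00
      vertex 15.79 2.28 0.00
      vertex 15.79 2.28 19.33
    endloop
  endfacet
  facet normal 0.2524 -0.9676 0.0000
    outer loop
      vertex 7.74 0.18 0.00
      vertex 15.79 2.28 19.33
      vertex 7.74 0.18 19.33
    endloop
  endfacet
  facet normal 0.9142 -0.4054 0.0000
    outer loop
      vertex 15.79 2.28 0.00
      vertex 19.16 9.88 0.00
      vertex 19.16 9.88 19.33
    endloop
  endfacet
  facet normal 0.9142 -0.4054 0.0000
    outer loop
      vertex 15.79 2.28 0.00
      vertex 19.16 9.88 19.33
      vertex 15.79 2.28 19.33
    endloop
  endfacet
endsolid part

The G0 Z moves step by Δz≈2.76 mm. Every layer's G1 loop is the same polygon, so the solid is a straight extrusion of it from z=0 to z≈19.3. Closing with flat bottom and top caps and triangulating gives 24 facets — a regular 7-sided prism (a cylinder approximated with 7 flat sides), circumscribed radius ≈ 9.58 mm, height ≈ 19.3 mm.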